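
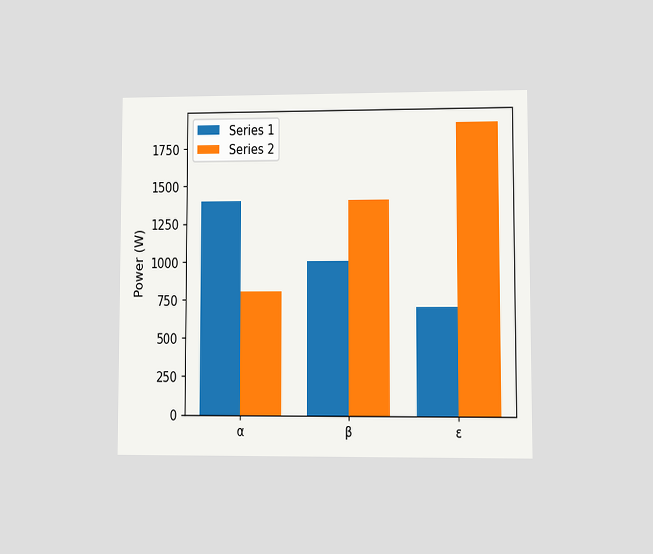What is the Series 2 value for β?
1400W

The chart is viewed at a slight angle. The Series 2 bar at β reaches 1400W on the y-axis.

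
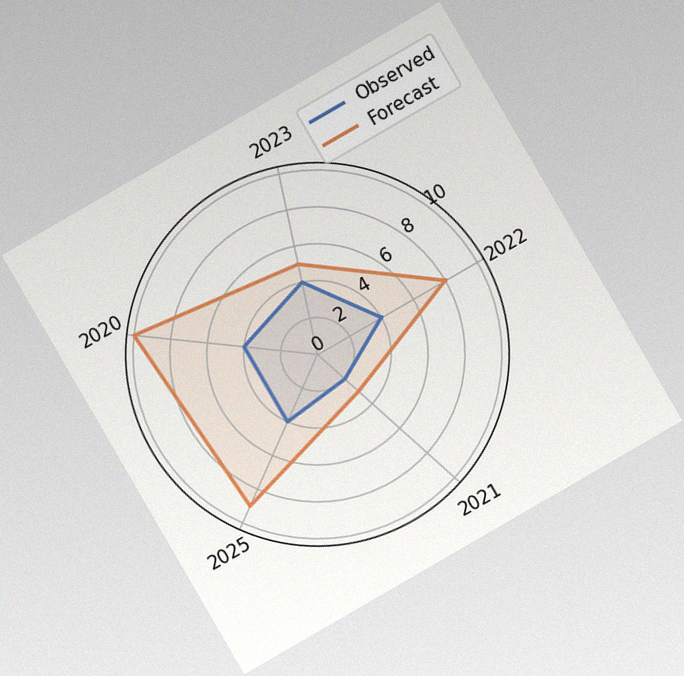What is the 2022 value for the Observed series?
The chart is tilted about 30° counter-clockwise, with some photo noise. On the 2022 axis, Observed reaches 4.

4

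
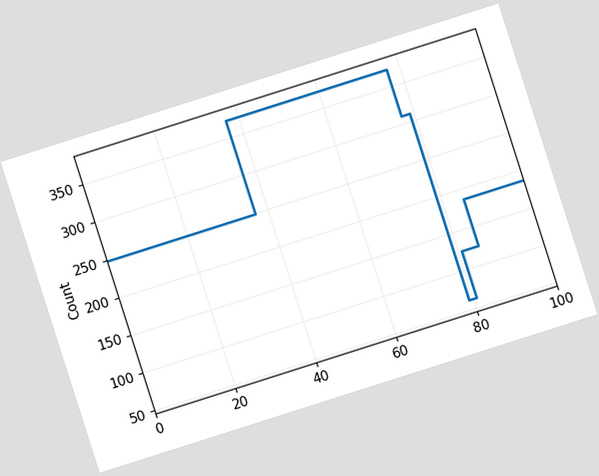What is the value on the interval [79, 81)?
The chart is tilted about 18° counter-clockwise. On [79, 81) the step sits at 62.

62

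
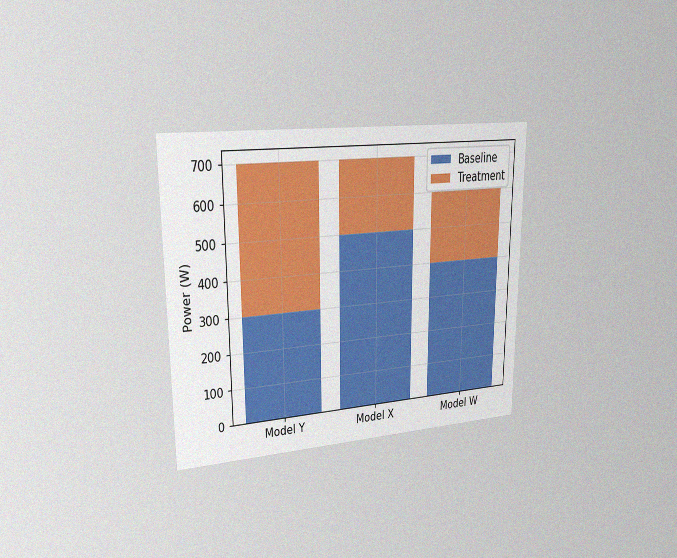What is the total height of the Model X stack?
700W

The chart is viewed slightly from the left, with some photo noise. The Model X stack's top reaches 700W on the y-axis.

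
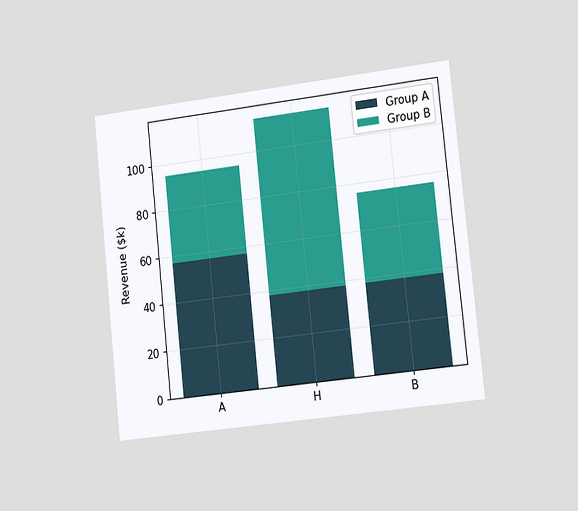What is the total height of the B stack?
$76k

The chart is tilted about 6° counter-clockwise and viewed slightly from the right. The B stack's top reaches $76k on the y-axis.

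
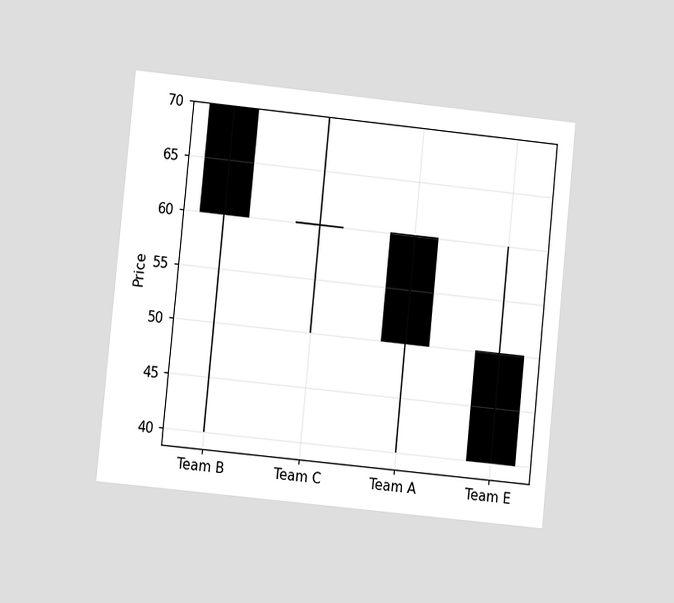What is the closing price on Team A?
50

The chart is tilted about 6° clockwise and viewed at a slight angle. The Team A candle closes at 50.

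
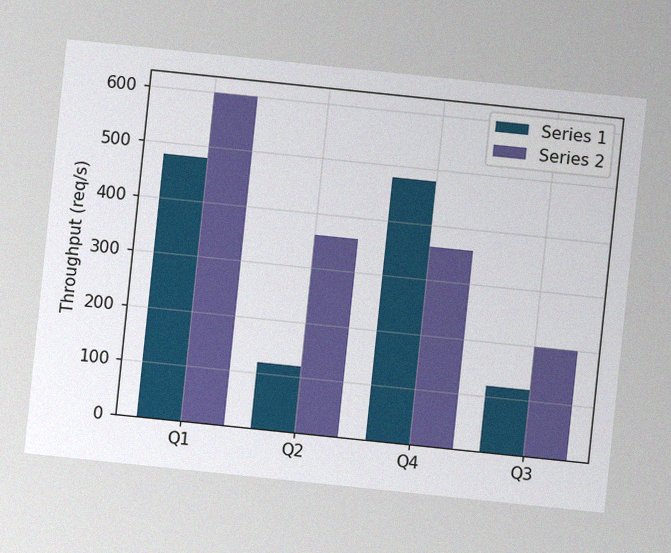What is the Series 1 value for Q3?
The chart is tilted about 6° clockwise, with some photo noise. The Series 1 bar at Q3 reaches 120req/s on the y-axis.

120req/s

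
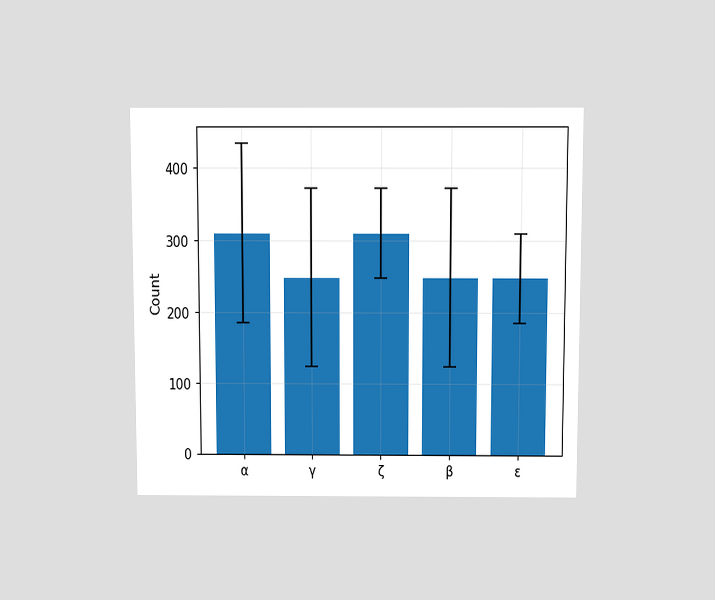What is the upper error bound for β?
372

The chart is viewed slightly from above. The β bar's upper whisker reaches 372.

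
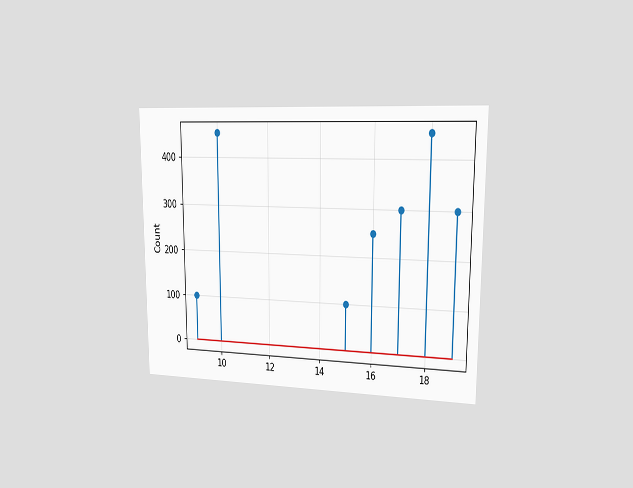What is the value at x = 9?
100

The chart is viewed slightly from the right. The stem at x=9 reaches 100.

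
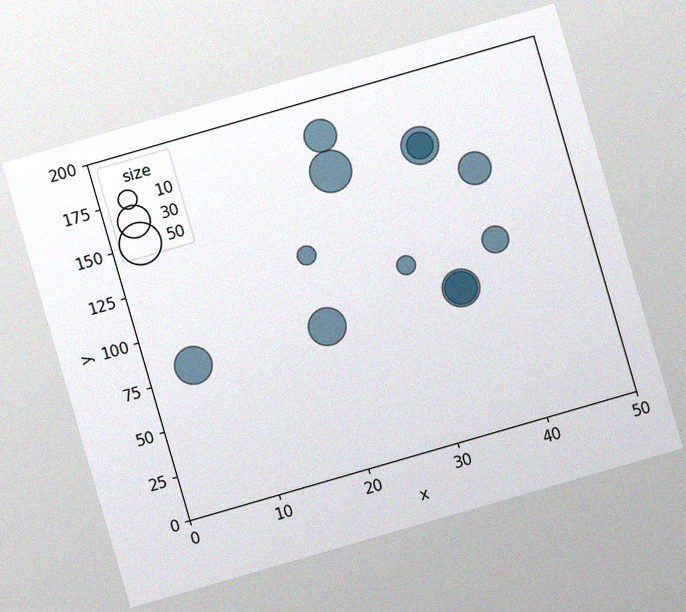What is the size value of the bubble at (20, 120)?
The chart is tilted about 16° counter-clockwise, with some photo noise. Matching the bubble at (20, 120) against the size legend gives 10.

10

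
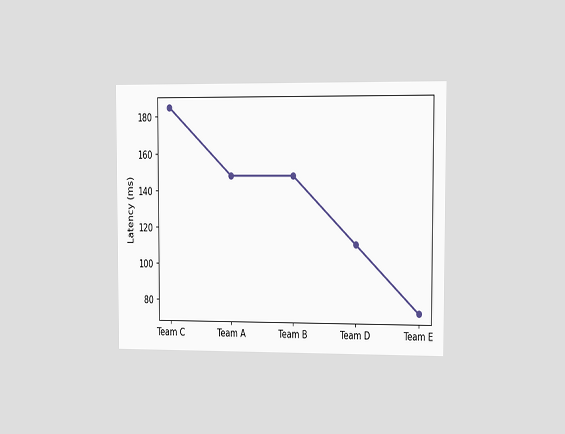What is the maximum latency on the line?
The chart is viewed at a slight angle. The highest point is at Team C, and reading across to the y-axis gives 185ms.

185ms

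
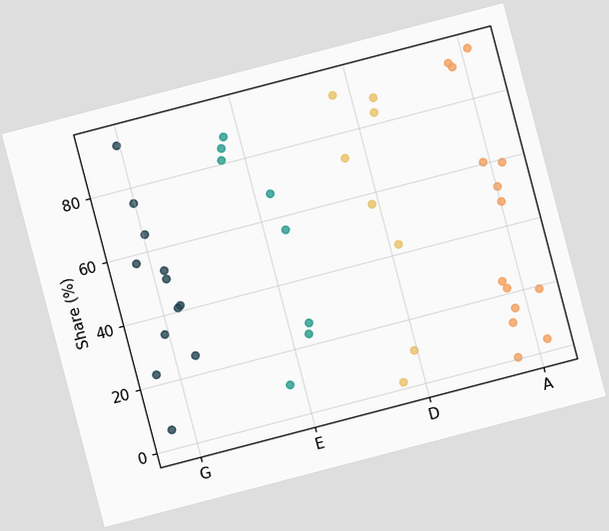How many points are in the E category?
The chart is tilted about 15° counter-clockwise. Counting the markers in the E column gives 8.

8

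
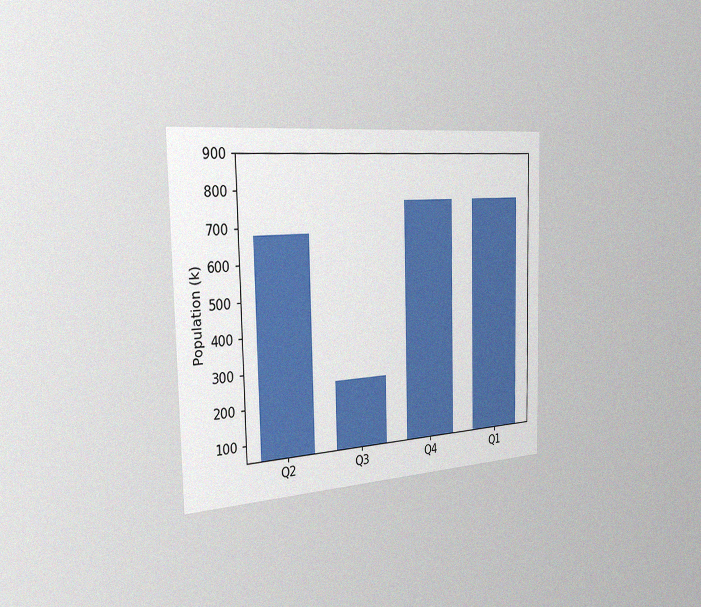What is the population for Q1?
The chart is viewed slightly from the left, with some photo noise. Reading along the chart's y-axis, the Q1 bar reaches 765k.

765k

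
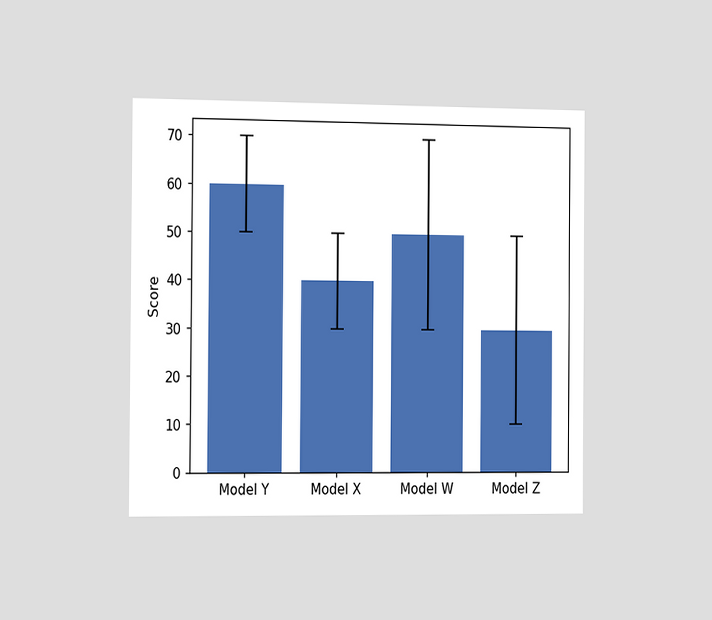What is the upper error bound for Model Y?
The chart is viewed slightly from the left. The Model Y bar's upper whisker reaches 70.

70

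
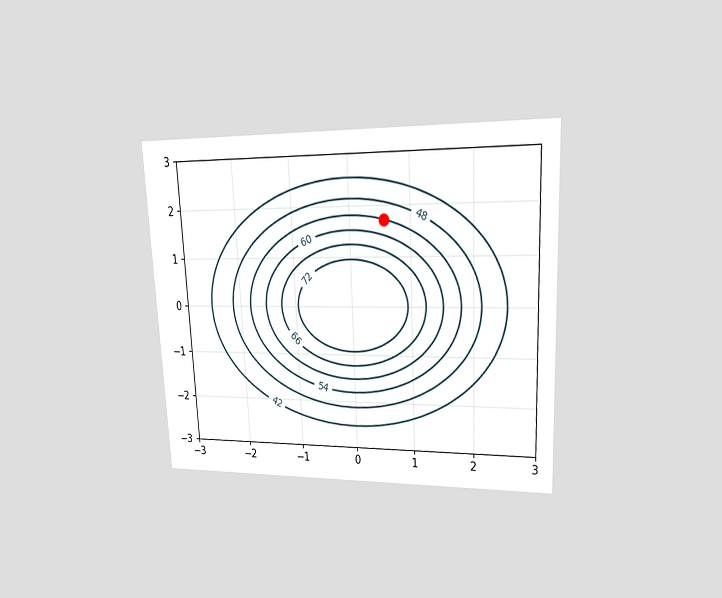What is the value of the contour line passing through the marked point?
The chart is tilted about 3° counter-clockwise and viewed at a slight angle. The marked point sits on the contour labelled 54.

54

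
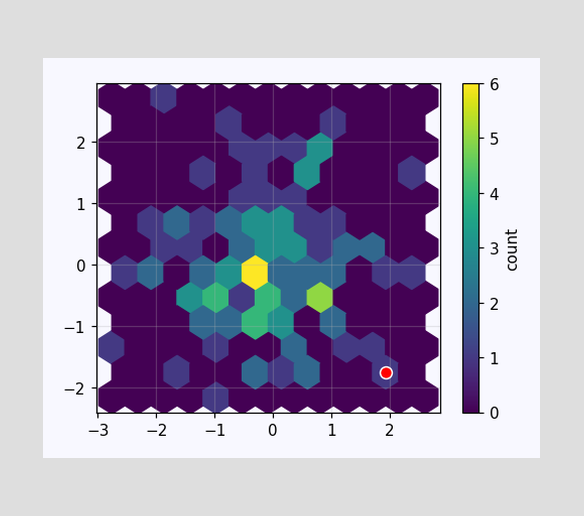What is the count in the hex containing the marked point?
1

The marked hex reads 1 on the colorbar.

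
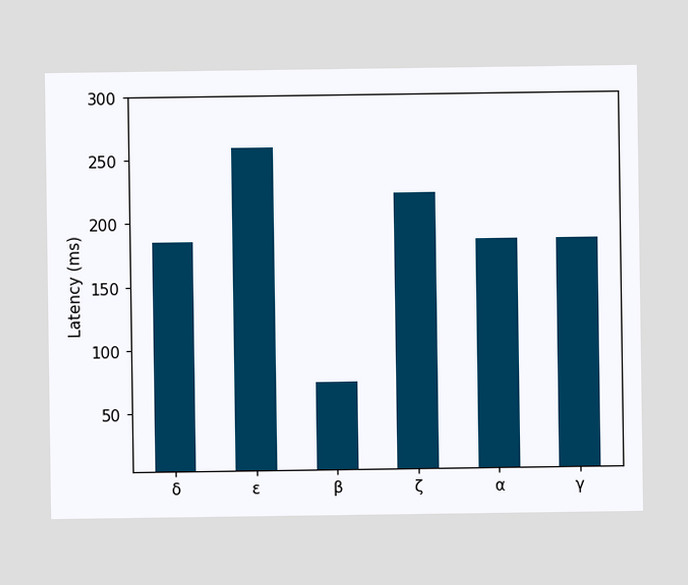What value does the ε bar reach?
Reading along the chart's y-axis, the ε bar reaches 259ms.

259ms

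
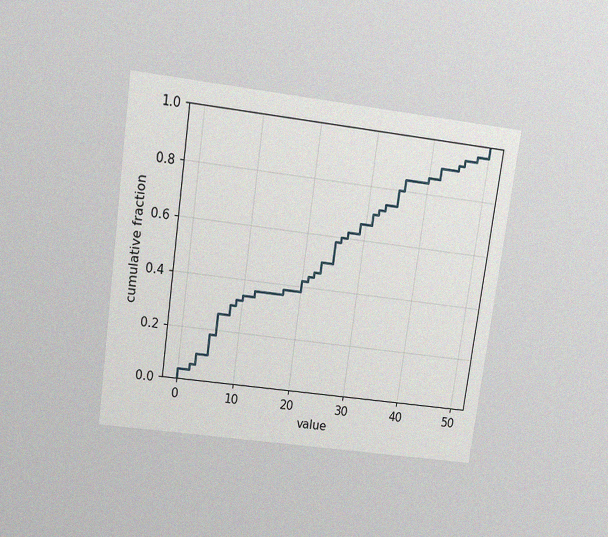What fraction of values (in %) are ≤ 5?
The chart is tilted about 8° clockwise and viewed slightly from above, with some photo noise. At x=5 the ECDF step is at 18%.

18%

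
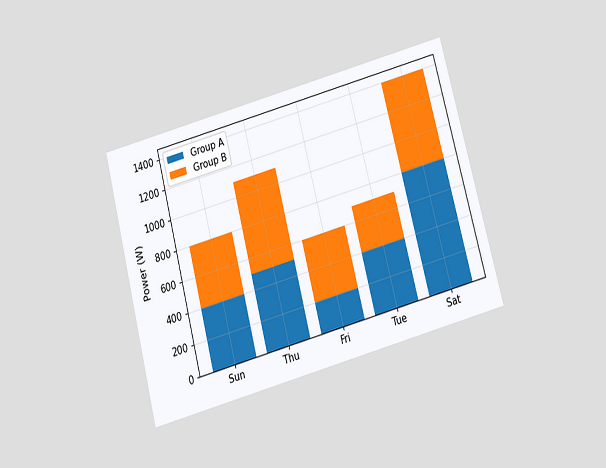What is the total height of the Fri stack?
600W

The chart is tilted about 15° counter-clockwise and viewed slightly from below. The Fri stack's top reaches 600W on the y-axis.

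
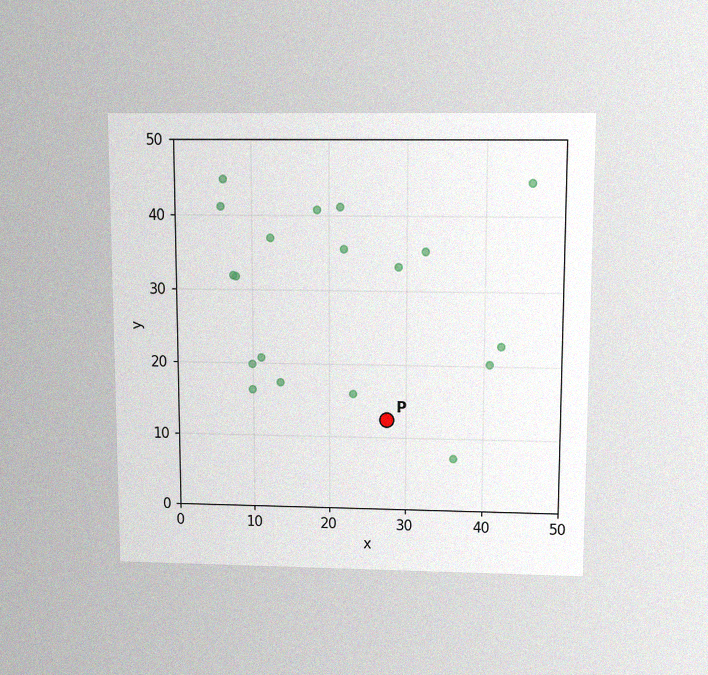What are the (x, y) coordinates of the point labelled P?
(27.5, 12.5)

The chart is viewed slightly from above, with some photo noise. Following the gridlines from P to each axis, P sits at (27.5, 12.5).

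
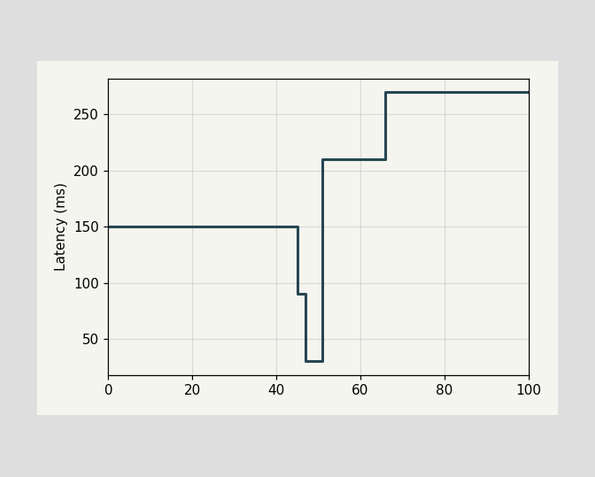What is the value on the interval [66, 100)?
270ms

On [66, 100) the step sits at 270ms.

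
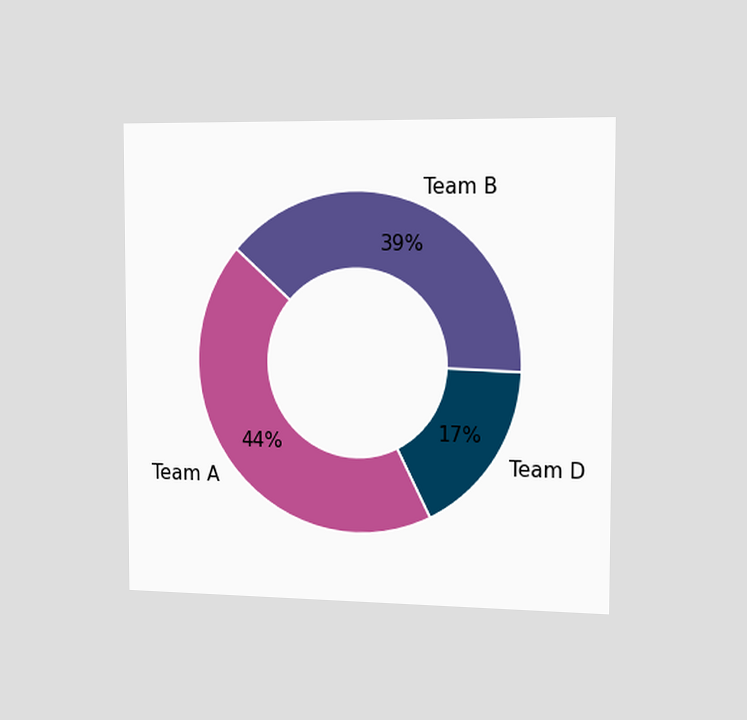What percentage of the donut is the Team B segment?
39%

The chart is viewed slightly from the right. The Team B segment takes up 39% of the ring.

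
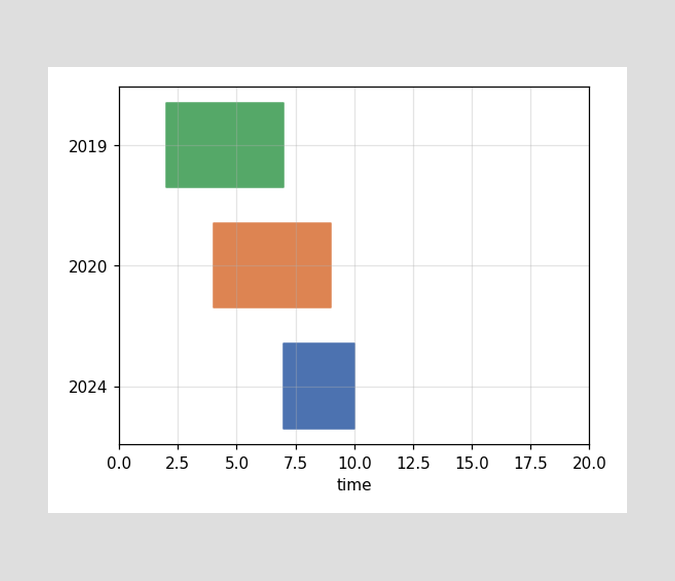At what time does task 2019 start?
2

The 2019 bar begins at t=2.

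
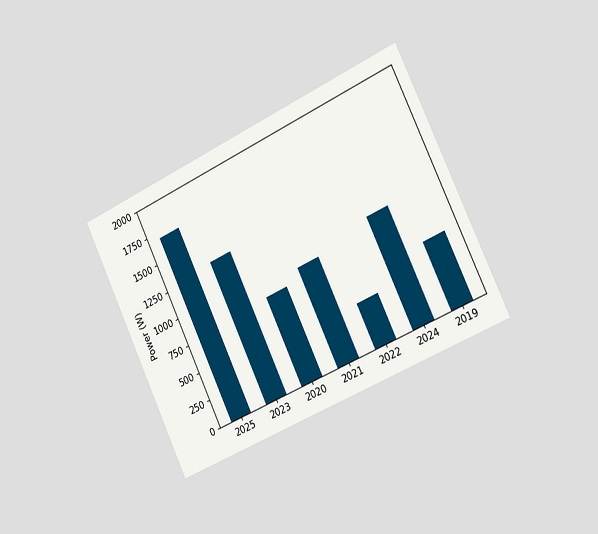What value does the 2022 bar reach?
The chart is tilted about 25° counter-clockwise and viewed slightly from the right. Reading along the chart's y-axis, the 2022 bar reaches 400W.

400W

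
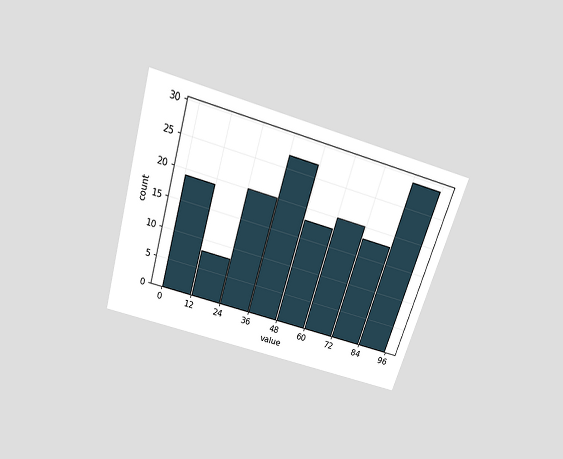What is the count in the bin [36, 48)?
27

The chart is tilted about 17° clockwise and viewed slightly from above. The [36, 48) bin has height 27.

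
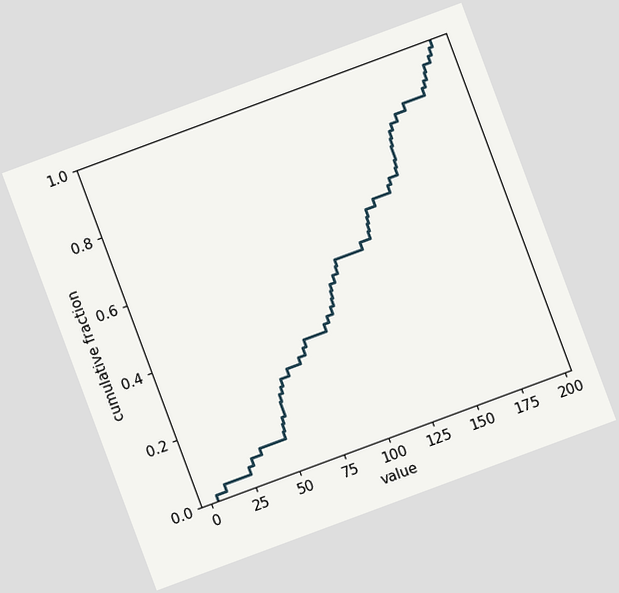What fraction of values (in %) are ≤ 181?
The chart is tilted about 20° counter-clockwise. At x=181 the ECDF step is at 88%.

88%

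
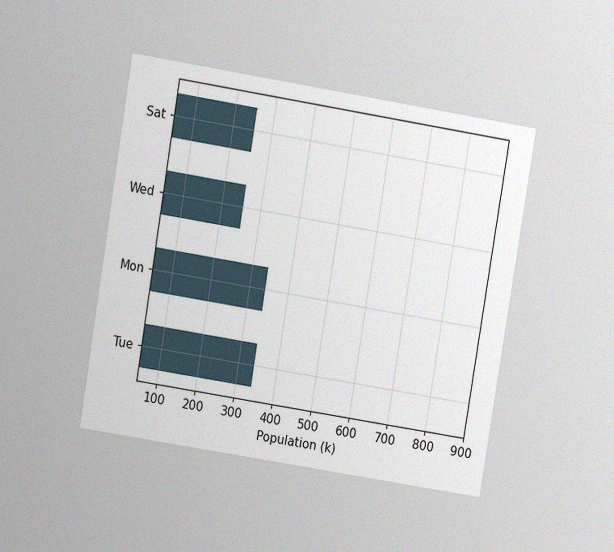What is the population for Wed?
The chart is tilted about 9° clockwise and viewed at a slight angle, with some photo noise. Reading along the chart's x-axis, the Wed bar reaches 255k.

255k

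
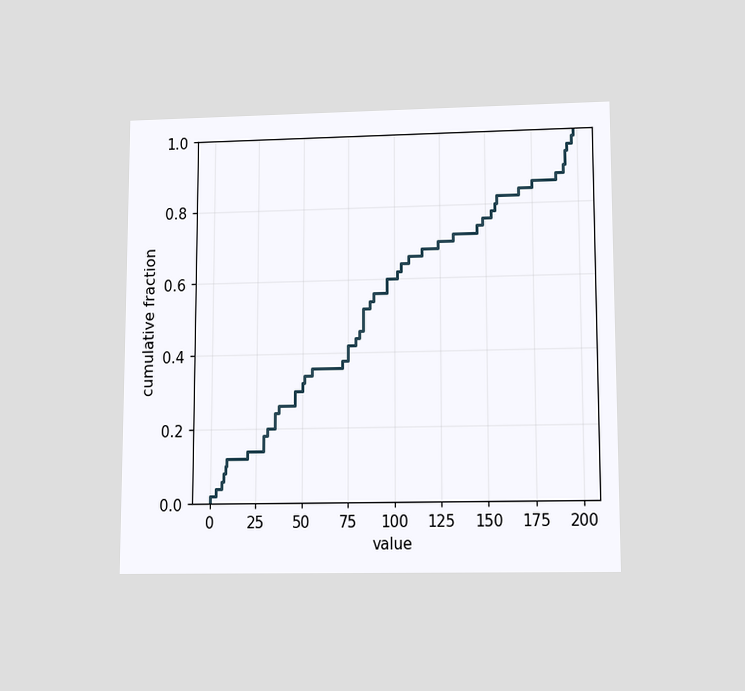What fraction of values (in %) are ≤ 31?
The chart is viewed at a slight angle. At x=31 the ECDF step is at 20%.

20%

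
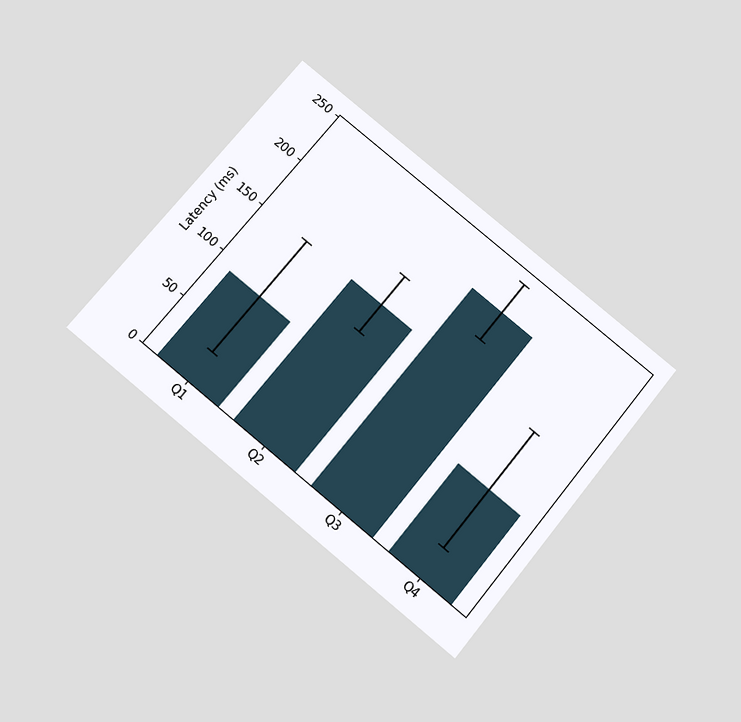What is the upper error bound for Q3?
240ms

The chart is tilted about 39° clockwise and viewed slightly from below. The Q3 bar's upper whisker reaches 240ms.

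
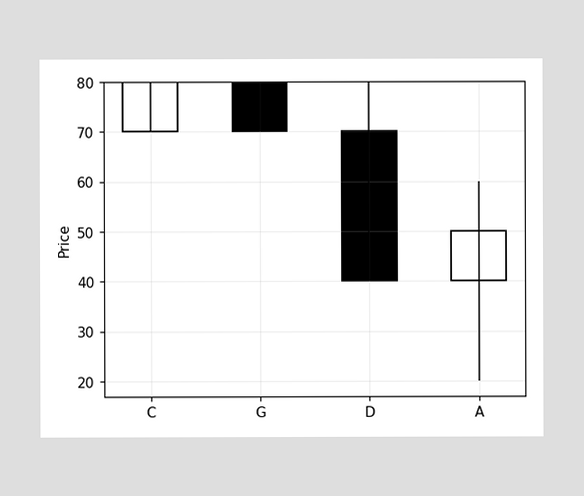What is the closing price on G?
70

The G candle closes at 70.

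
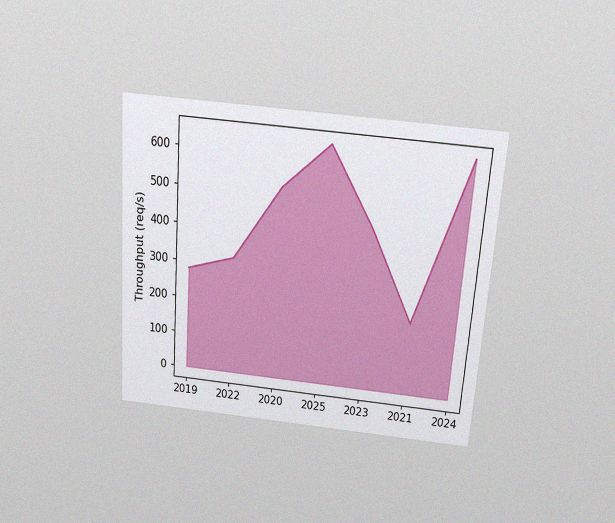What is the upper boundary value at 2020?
The chart is tilted about 4° clockwise and viewed slightly from above, with some photo noise. At 2020 the upper boundary is at 520req/s.

520req/s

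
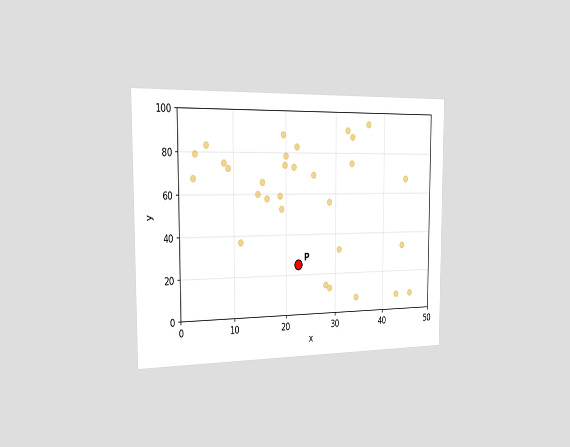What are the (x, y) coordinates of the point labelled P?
(22.5, 25)

The chart is viewed slightly from the left. Following the gridlines from P to each axis, P sits at (22.5, 25).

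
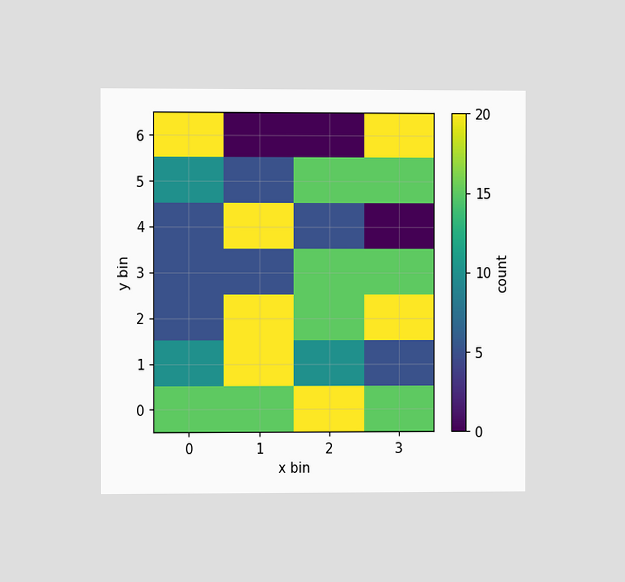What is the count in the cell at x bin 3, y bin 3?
15

The chart is viewed slightly from the left. Matching the cell (3, 3) against the colorbar gives 15.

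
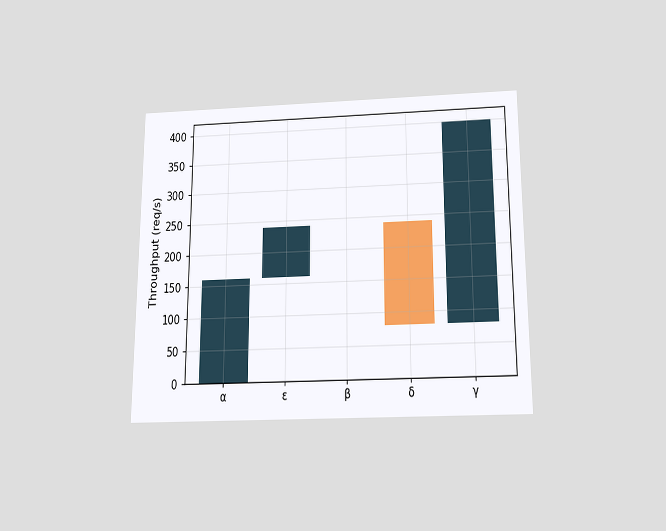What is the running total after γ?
The chart is viewed slightly from below. After γ the running total reaches 400req/s.

400req/s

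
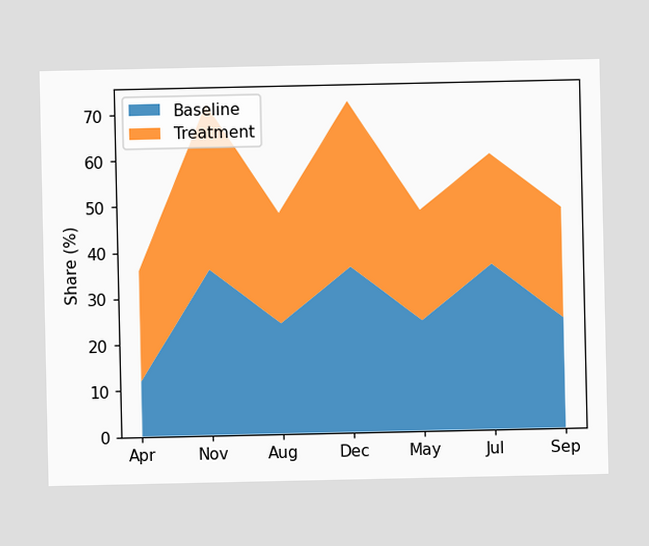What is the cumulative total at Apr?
36%

The stacked total at Apr reaches 36%.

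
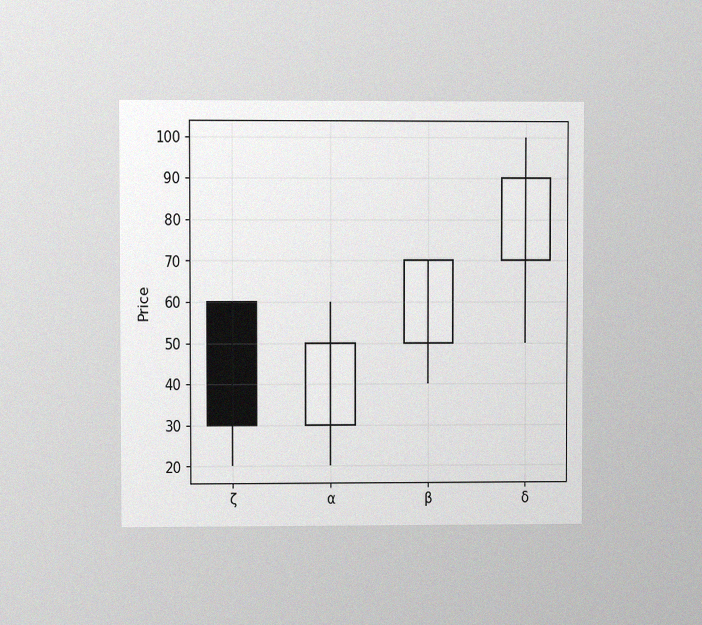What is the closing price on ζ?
30

The chart is viewed at a slight angle, with some photo noise. The ζ candle closes at 30.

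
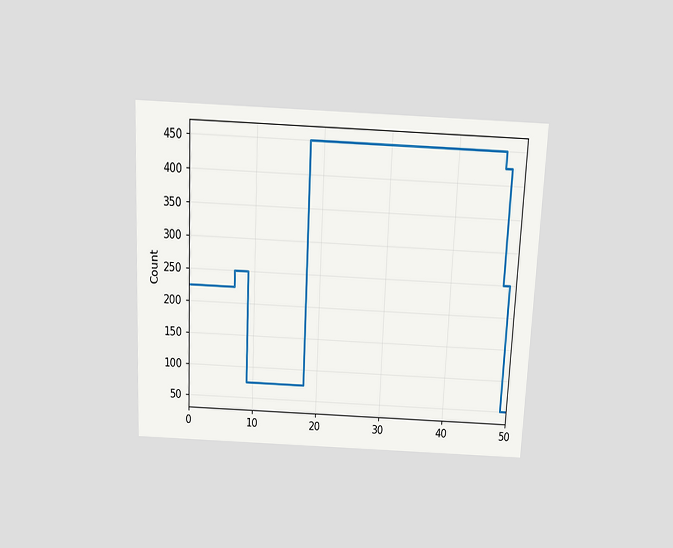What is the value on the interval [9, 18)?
75

The chart is tilted about 3° clockwise and viewed slightly from above. On [9, 18) the step sits at 75.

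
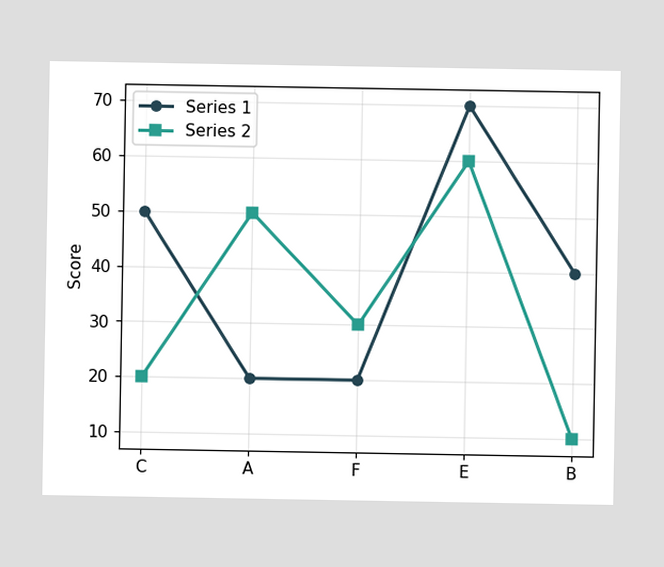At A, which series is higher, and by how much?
At A, Series 2 sits above the other line by 30.

Series 2, by 30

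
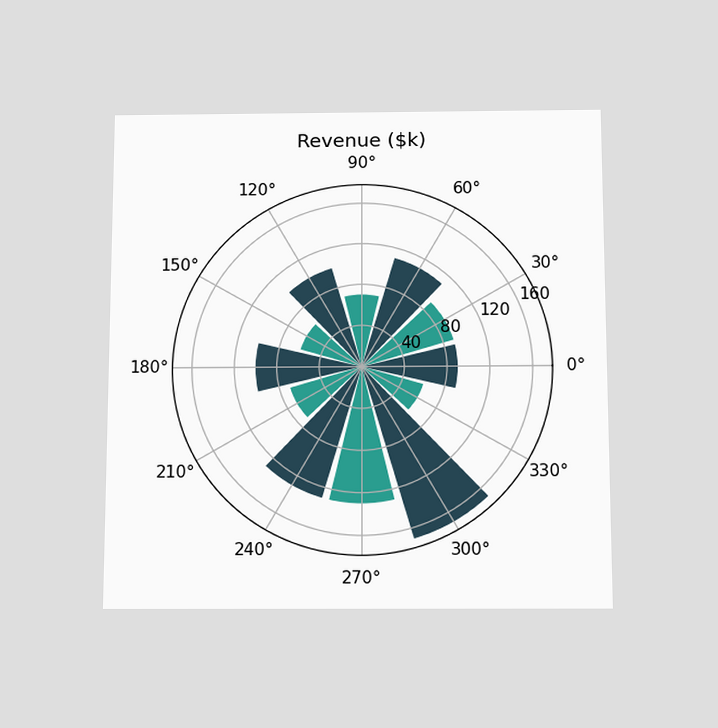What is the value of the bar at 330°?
The chart is viewed slightly from below. The bar at 330° reaches $60k on the radial axis.

$60k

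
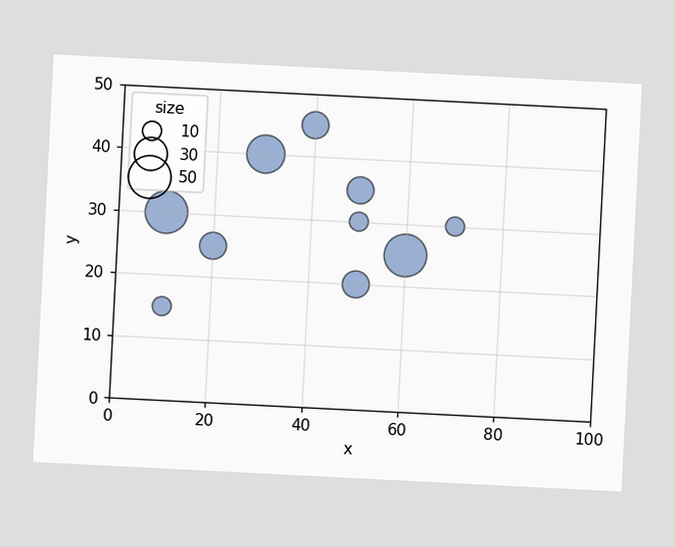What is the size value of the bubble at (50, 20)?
The chart is tilted about 3° clockwise. Matching the bubble at (50, 20) against the size legend gives 20.

20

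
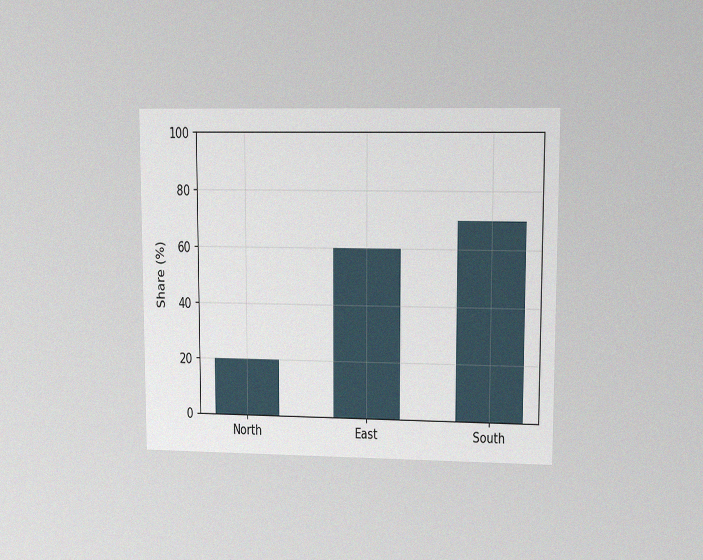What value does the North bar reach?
20%

The chart is viewed at a slight angle, with some photo noise. Reading along the chart's y-axis, the North bar reaches 20%.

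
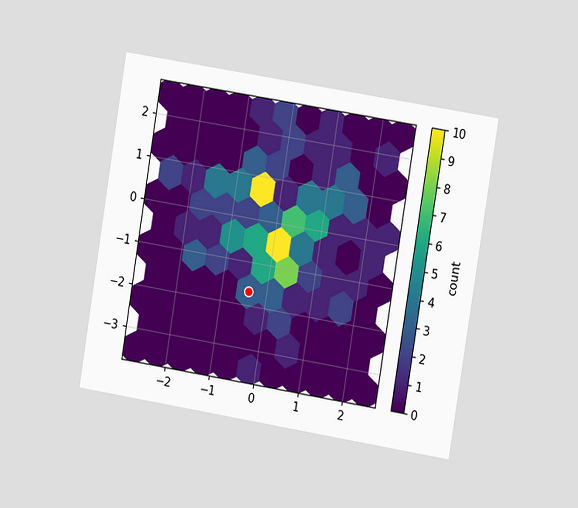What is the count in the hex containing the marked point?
The chart is tilted about 9° clockwise and viewed slightly from the right. The marked hex reads 3 on the colorbar.

3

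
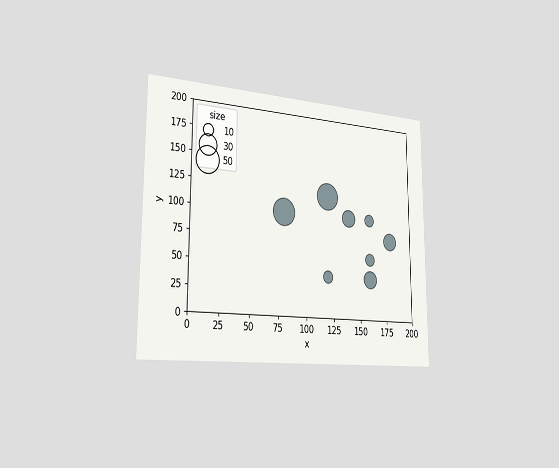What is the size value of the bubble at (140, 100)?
The chart is viewed slightly from the left. Matching the bubble at (140, 100) against the size legend gives 20.

20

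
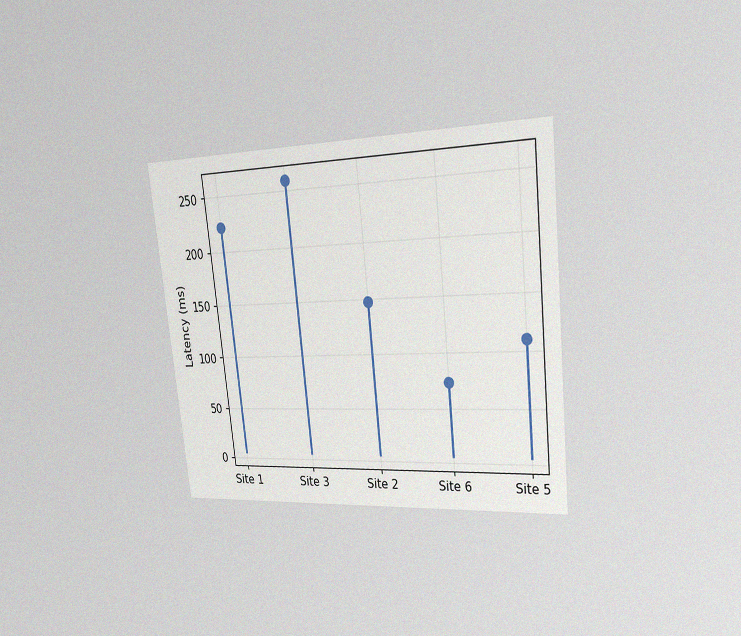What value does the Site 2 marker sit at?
148ms

The chart is tilted about 6° counter-clockwise and viewed slightly from the right, with some photo noise. The Site 2 marker sits at 148ms.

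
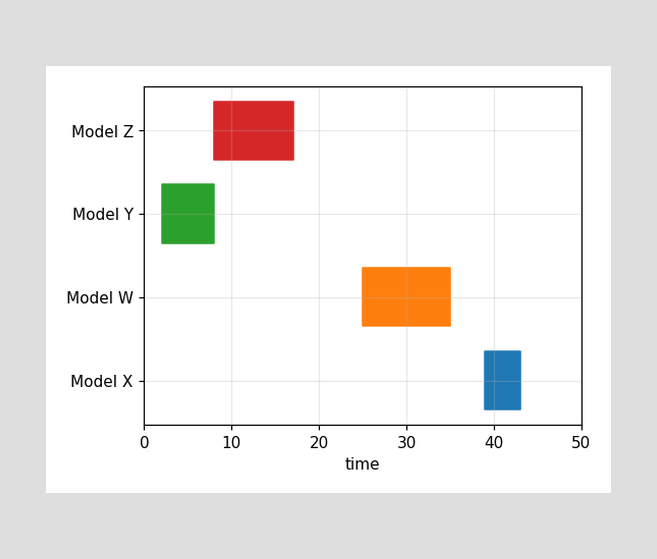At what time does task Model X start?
The Model X bar begins at t=39.

39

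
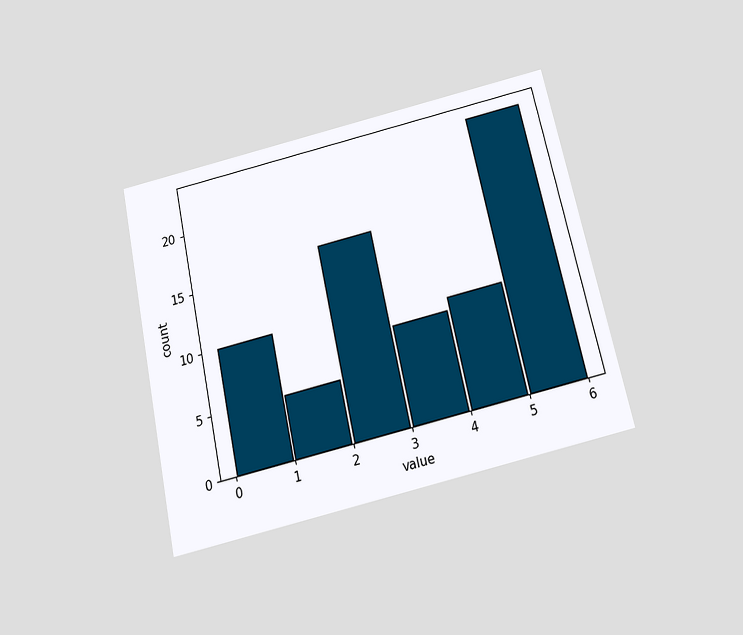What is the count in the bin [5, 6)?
The chart is tilted about 12° counter-clockwise and viewed slightly from below. The [5, 6) bin has height 23.

23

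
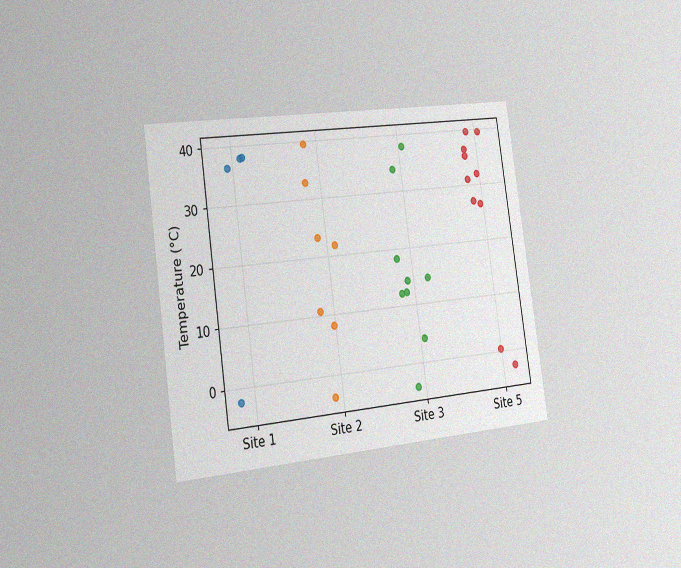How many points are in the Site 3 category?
The chart is tilted about 8° counter-clockwise and viewed slightly from the left, with some photo noise. Counting the markers in the Site 3 column gives 9.

9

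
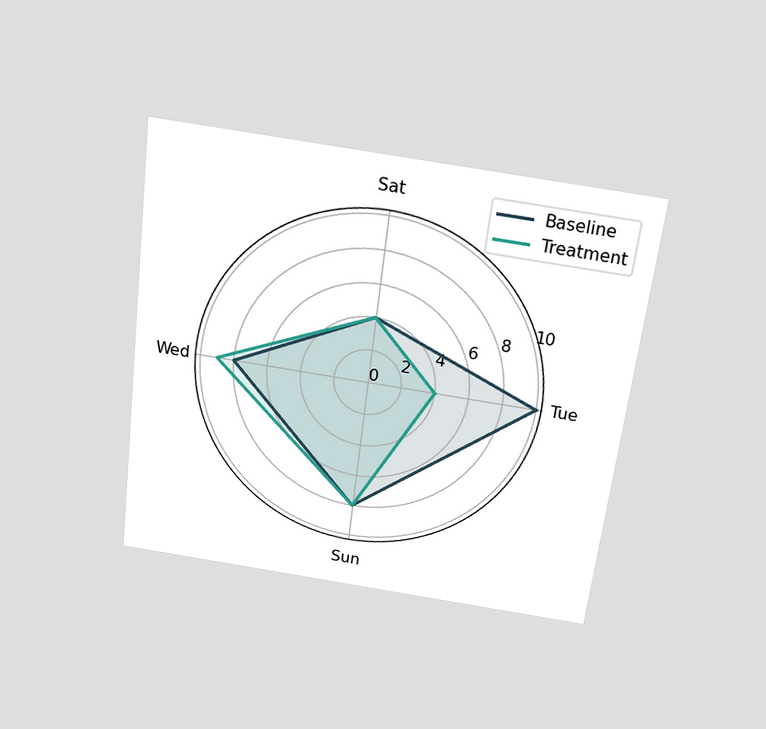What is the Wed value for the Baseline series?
8

The chart is tilted about 7° clockwise and viewed slightly from above. On the Wed axis, Baseline reaches 8.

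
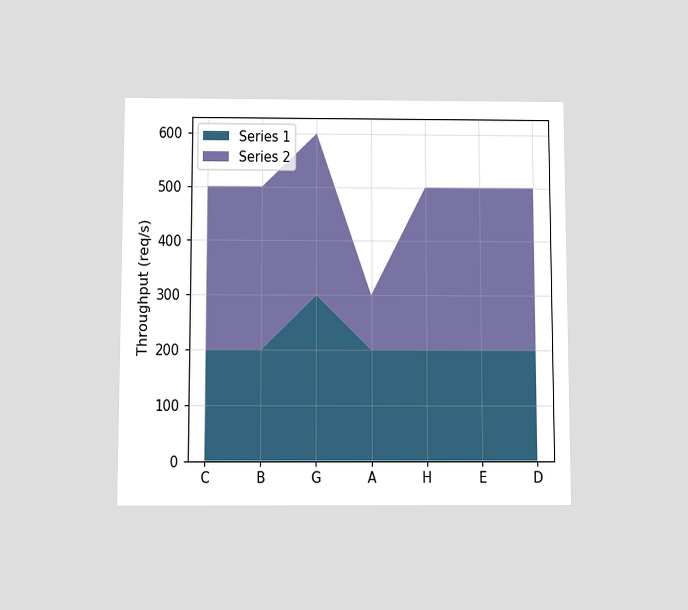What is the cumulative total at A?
The chart is viewed slightly from below. The stacked total at A reaches 300req/s.

300req/s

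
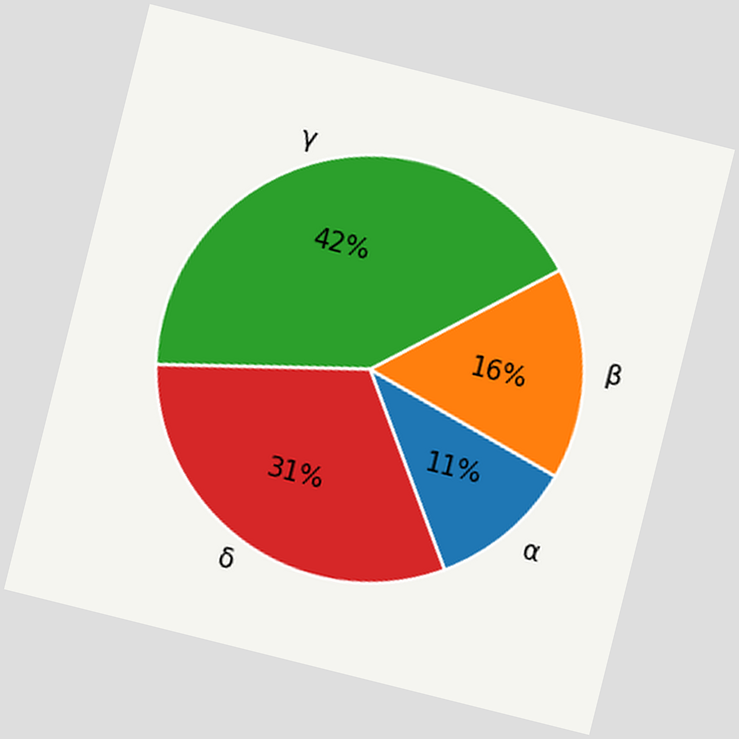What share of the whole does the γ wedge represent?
42%

The chart is tilted about 14° clockwise. The γ slice takes up 42% of the pie.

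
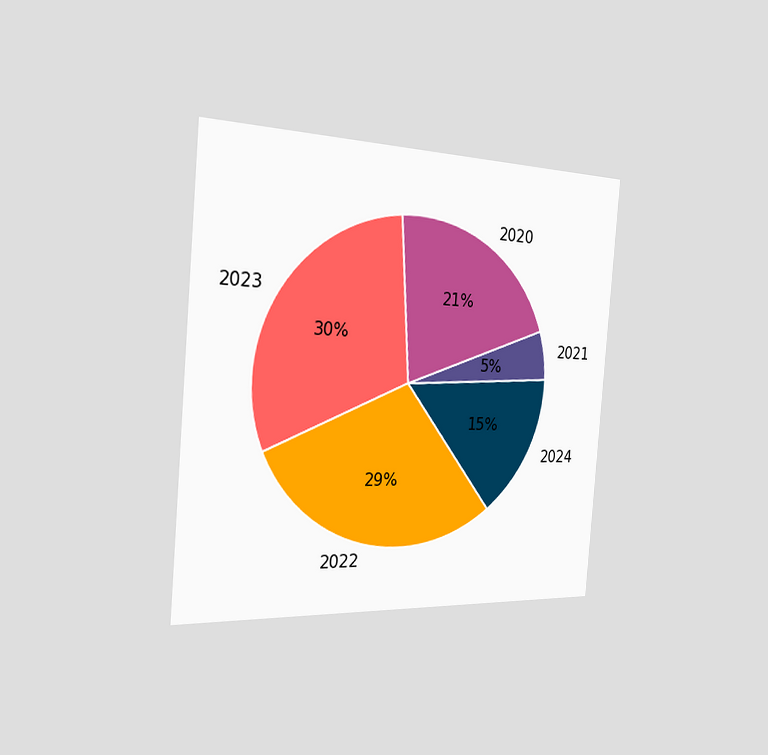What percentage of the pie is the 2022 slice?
The chart is tilted about 5° clockwise and viewed slightly from the left. The 2022 slice takes up 29% of the pie.

29%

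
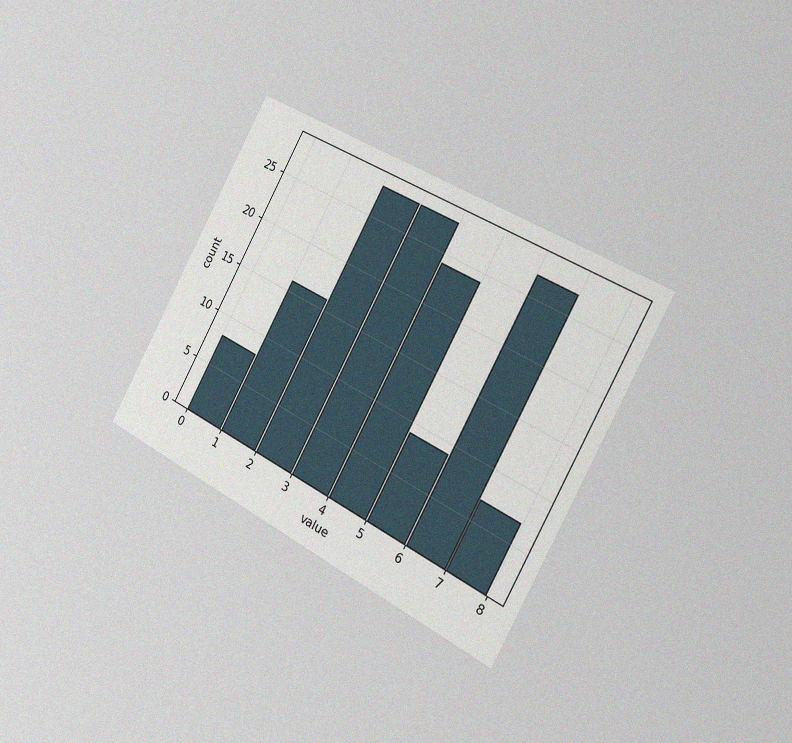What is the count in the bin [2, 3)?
28

The chart is tilted about 28° clockwise and viewed slightly from the right, with some photo noise. The [2, 3) bin has height 28.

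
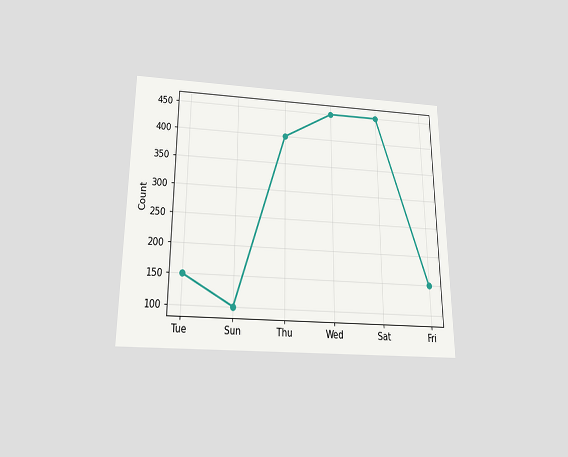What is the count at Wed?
450

The chart is viewed slightly from below. At Wed, the line is at 450.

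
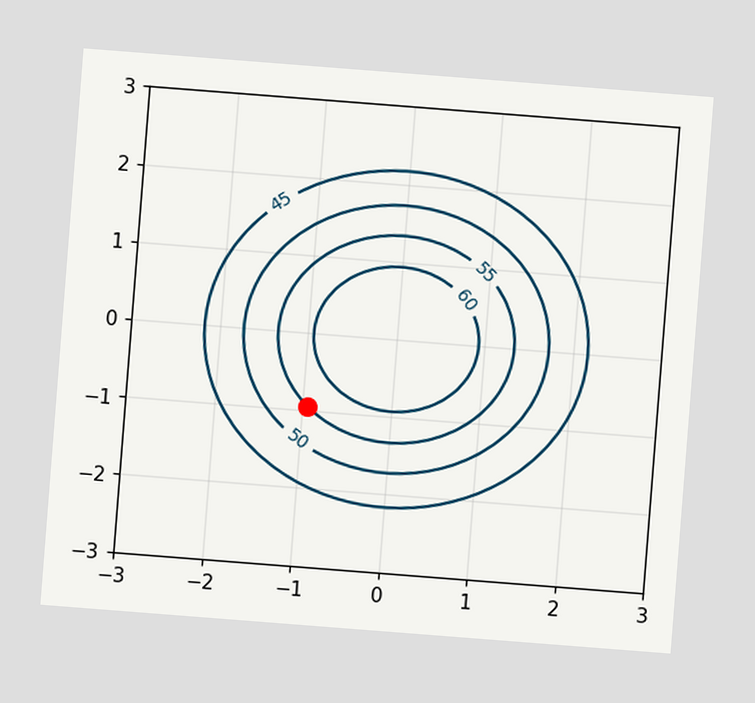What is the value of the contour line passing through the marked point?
55

The chart is tilted about 4° clockwise. The marked point sits on the contour labelled 55.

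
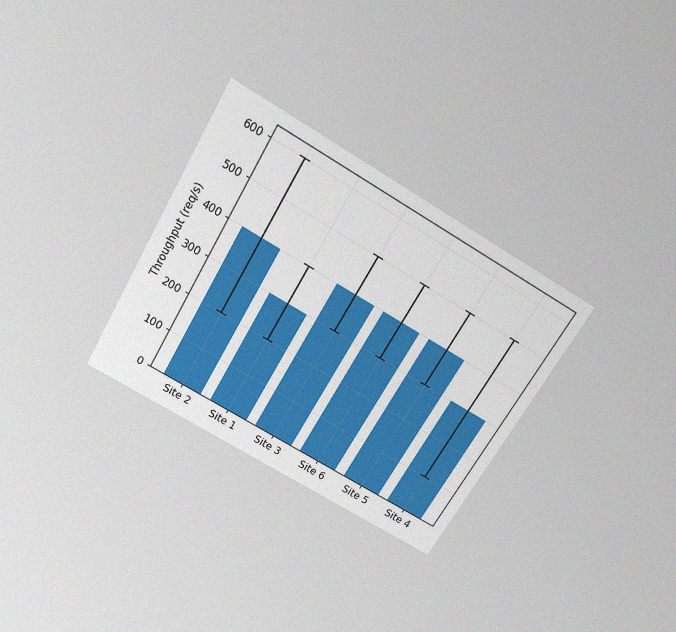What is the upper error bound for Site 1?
400req/s

The chart is tilted about 31° clockwise and viewed slightly from above, with some photo noise. The Site 1 bar's upper whisker reaches 400req/s.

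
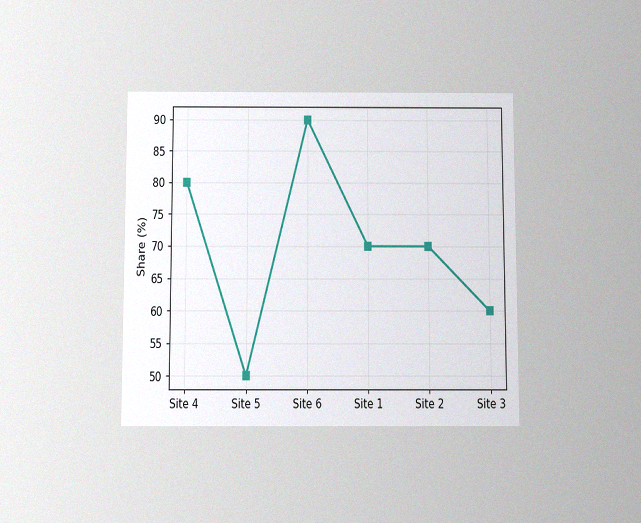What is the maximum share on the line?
The chart is viewed slightly from below, with some photo noise. The highest point is at Site 6, and reading across to the y-axis gives 90%.

90%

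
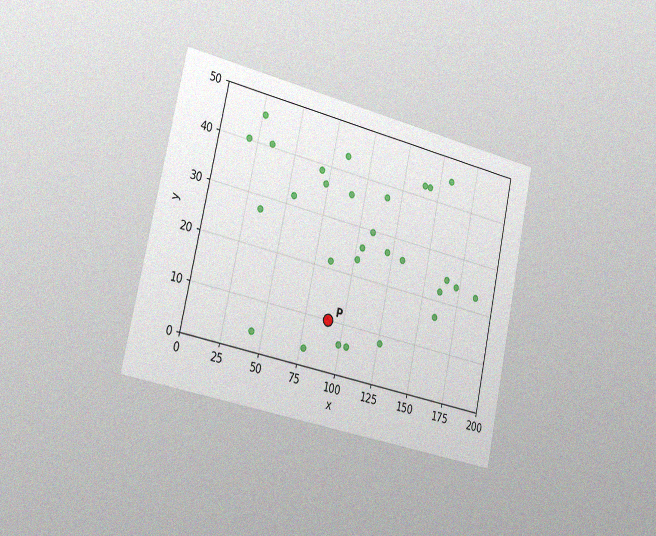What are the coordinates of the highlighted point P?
The chart is tilted about 12° clockwise and viewed slightly from the left, with some photo noise. Following the gridlines from P to each axis, P sits at (90, 10).

(90, 10)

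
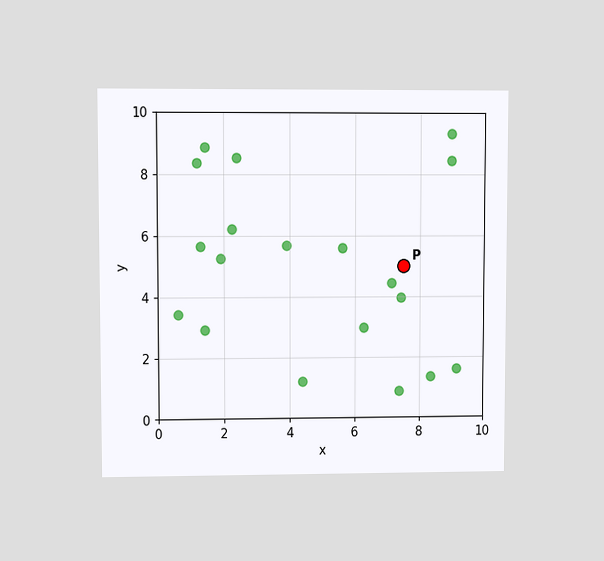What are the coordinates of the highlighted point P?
The chart is viewed at a slight angle. Following the gridlines from P to each axis, P sits at (7.5, 5).

(7.5, 5)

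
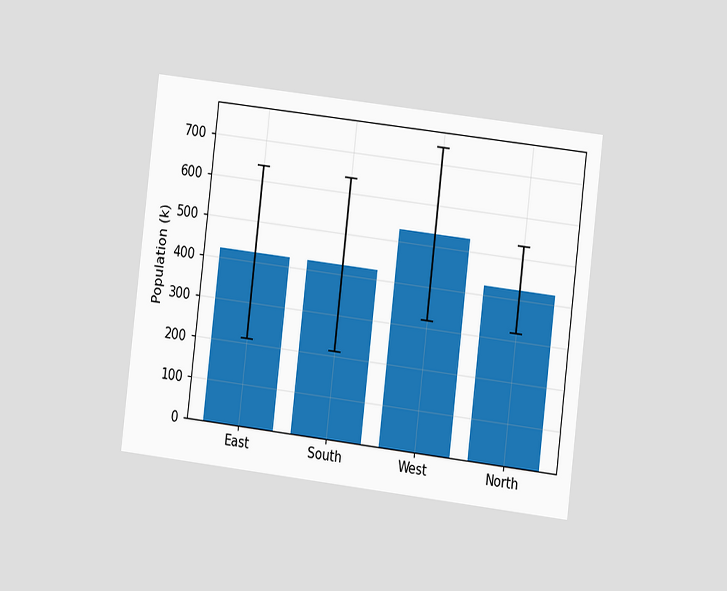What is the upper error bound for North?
The chart is tilted about 7° clockwise and viewed at a slight angle. The North bar's upper whisker reaches 530k.

530k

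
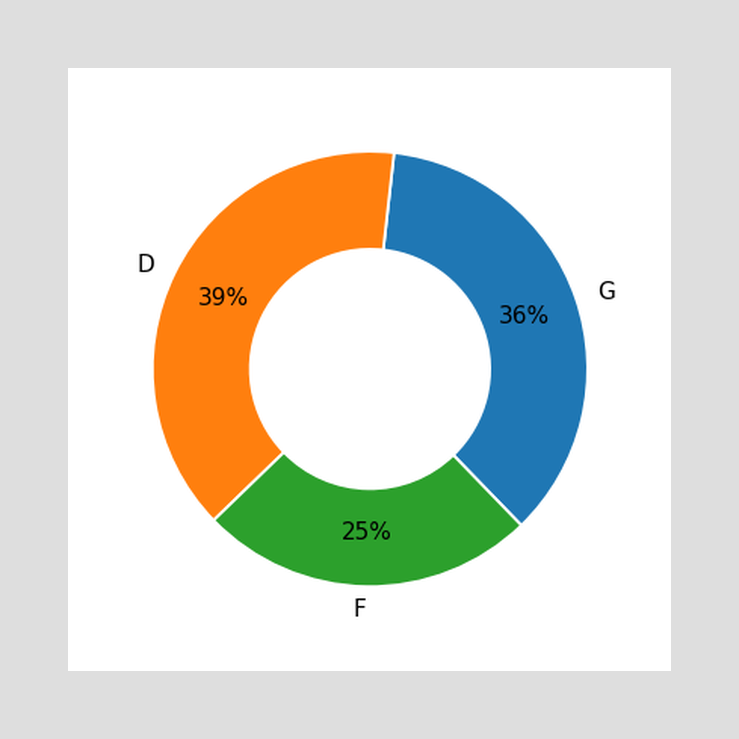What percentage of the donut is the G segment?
36%

The G segment takes up 36% of the ring.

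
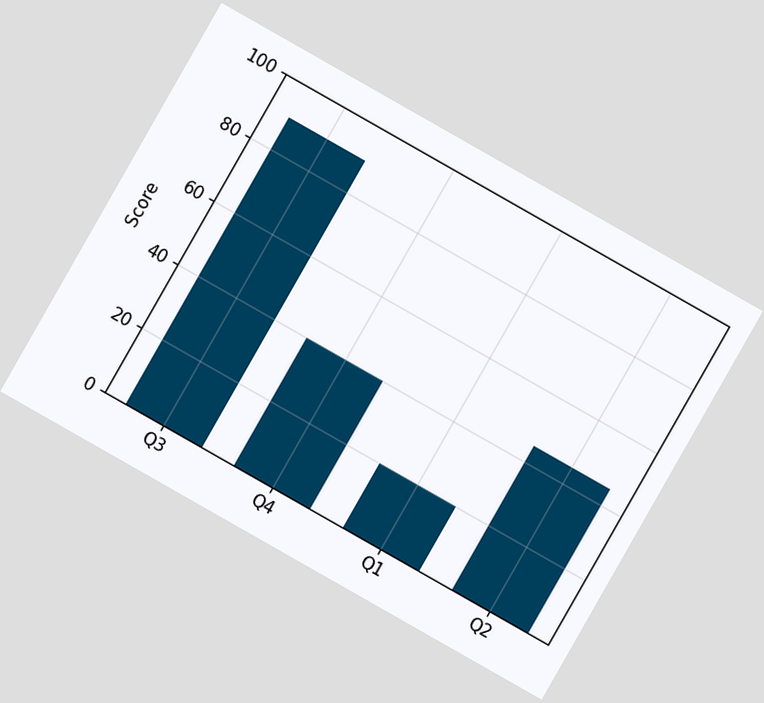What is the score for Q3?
The chart is tilted about 30° clockwise. Reading along the chart's y-axis, the Q3 bar reaches 90.

90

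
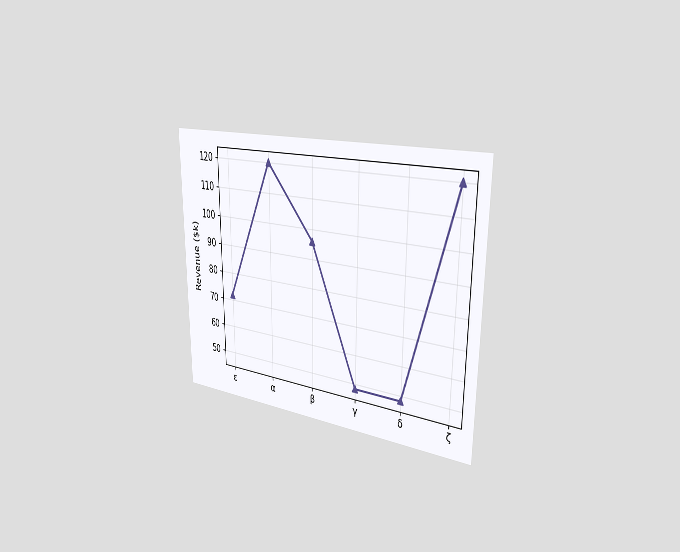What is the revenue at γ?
$48k

The chart is viewed slightly from the right. At γ, the line is at $48k.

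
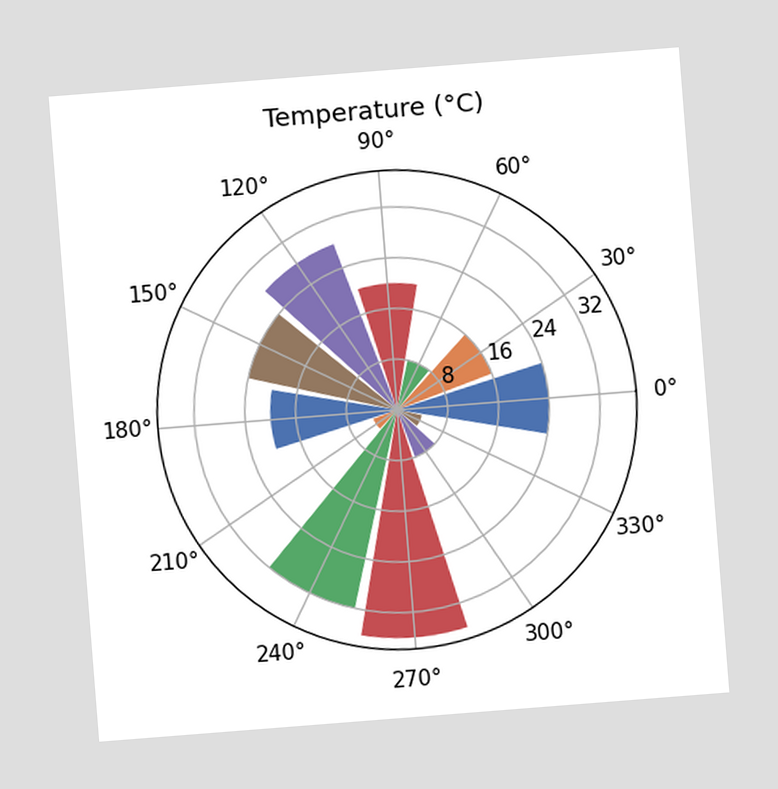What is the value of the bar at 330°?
The chart is tilted about 4° counter-clockwise. The bar at 330° reaches 4°C on the radial axis.

4°C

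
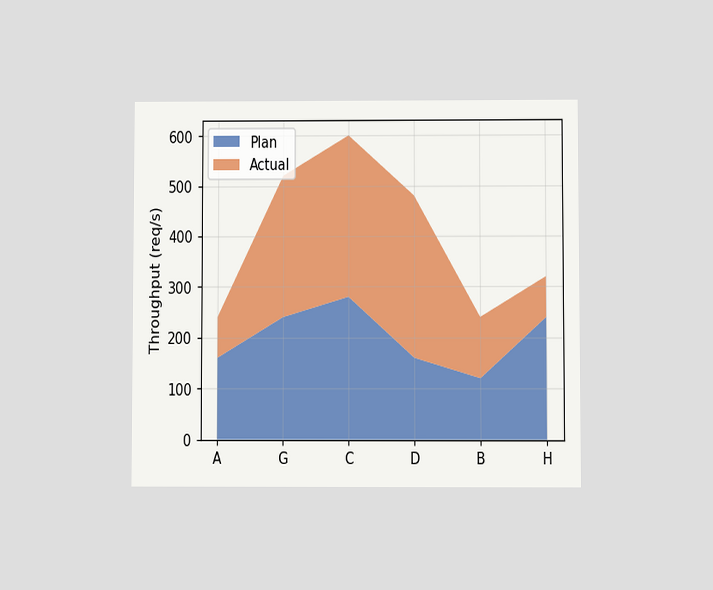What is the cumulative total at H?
320req/s

The chart is viewed at a slight angle. The stacked total at H reaches 320req/s.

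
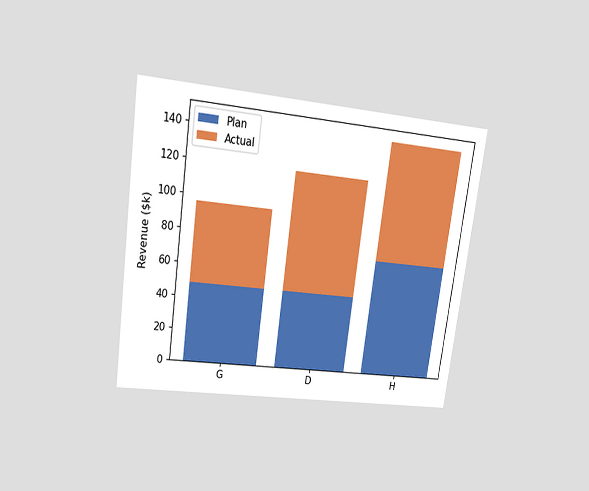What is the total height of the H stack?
$144k

The chart is tilted about 8° clockwise and viewed at a slight angle. The H stack's top reaches $144k on the y-axis.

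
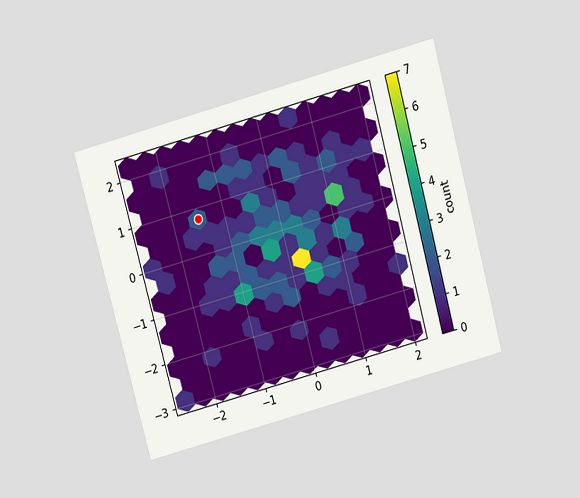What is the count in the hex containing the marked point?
The chart is tilted about 15° counter-clockwise and viewed slightly from above. The marked hex reads 2 on the colorbar.

2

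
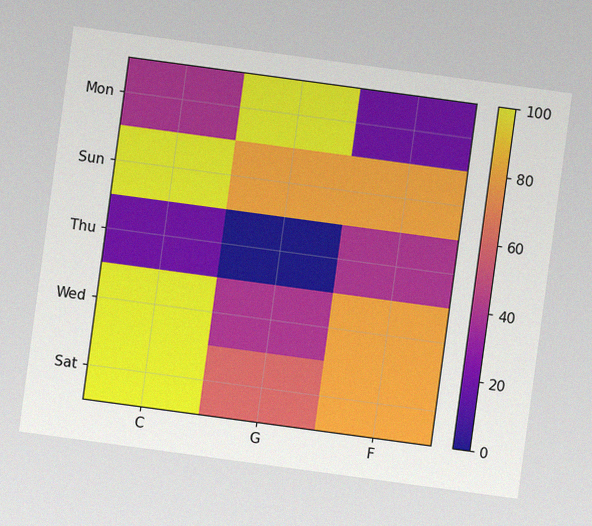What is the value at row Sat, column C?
100

The chart is tilted about 8° clockwise, with some photo noise. Matching cell (Sat, C) against the colorbar gives 100.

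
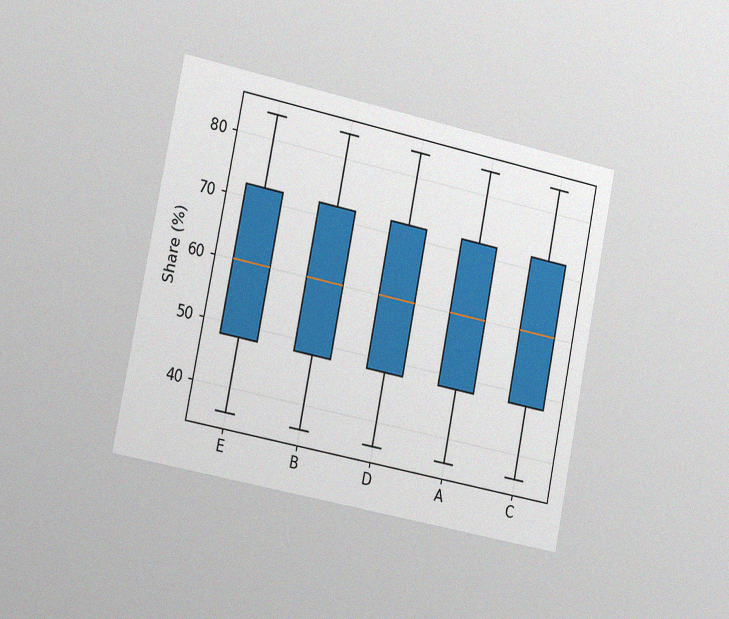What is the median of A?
60%

The chart is tilted about 11° clockwise and viewed slightly from the left, with some photo noise. The median line in the A box sits at 60%.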